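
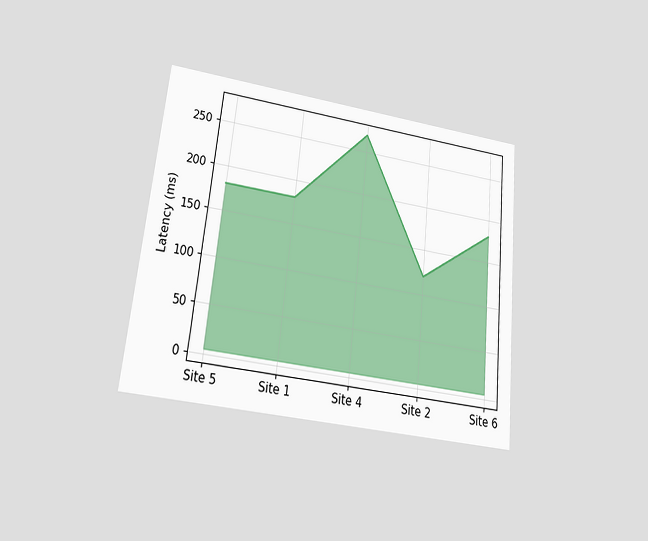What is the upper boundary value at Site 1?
The chart is tilted about 6° clockwise and viewed at a slight angle. At Site 1 the upper boundary is at 180ms.

180ms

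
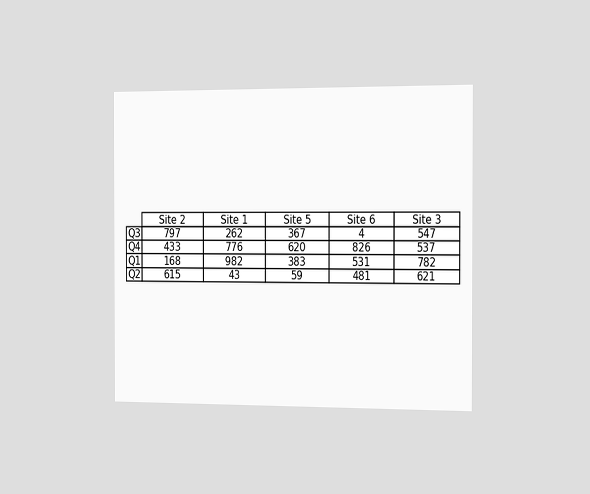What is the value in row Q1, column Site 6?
531

The chart is viewed slightly from the right. The (Q1, Site 6) cell reads 531.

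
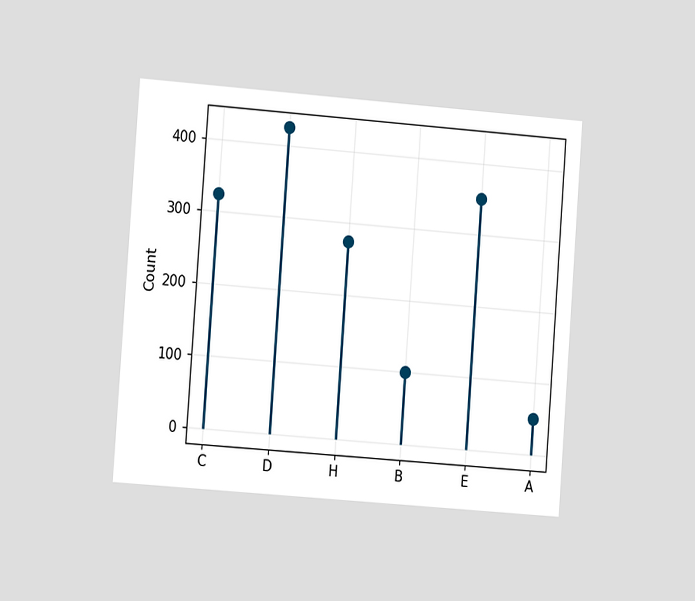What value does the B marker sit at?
100

The chart is tilted about 4° clockwise and viewed slightly from the left. The B marker sits at 100.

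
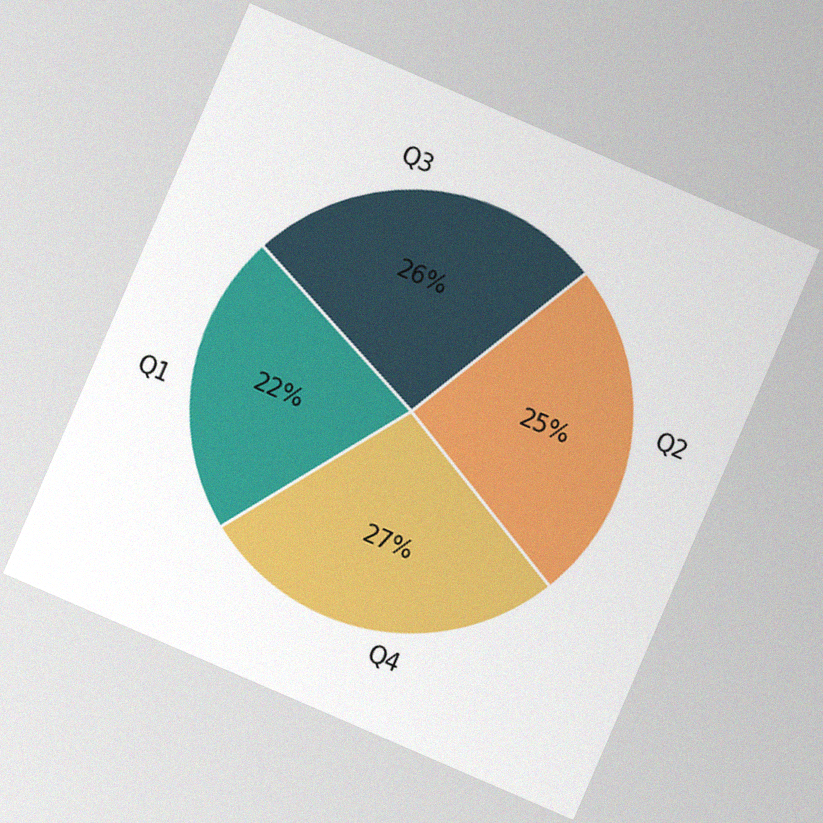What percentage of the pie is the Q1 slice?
The chart is tilted about 23° clockwise, with some photo noise. The Q1 slice takes up 22% of the pie.

22%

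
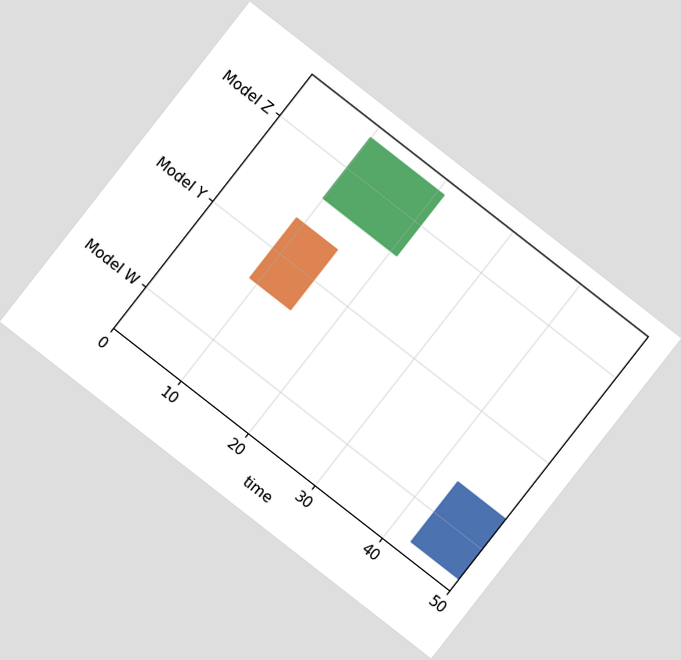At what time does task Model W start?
43

The chart is tilted about 38° clockwise. The Model W bar begins at t=43.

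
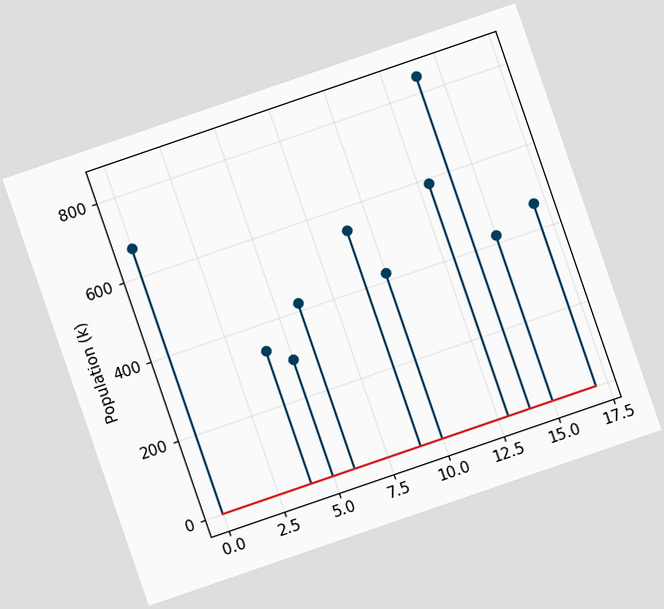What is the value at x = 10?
The chart is tilted about 19° counter-clockwise. The stem at x=10 reaches 420k.

420k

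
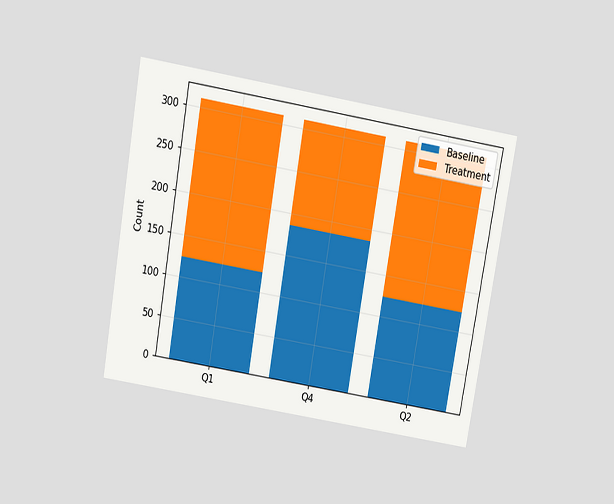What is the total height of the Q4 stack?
The chart is tilted about 10° clockwise and viewed slightly from above. The Q4 stack's top reaches 310 on the y-axis.

310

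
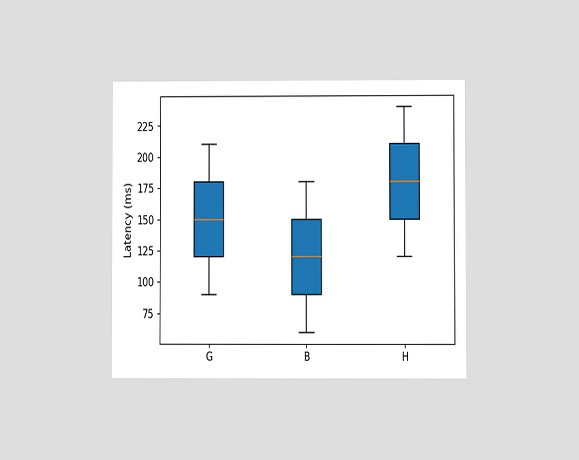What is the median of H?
The chart is viewed at a slight angle. The median line in the H box sits at 180ms.

180ms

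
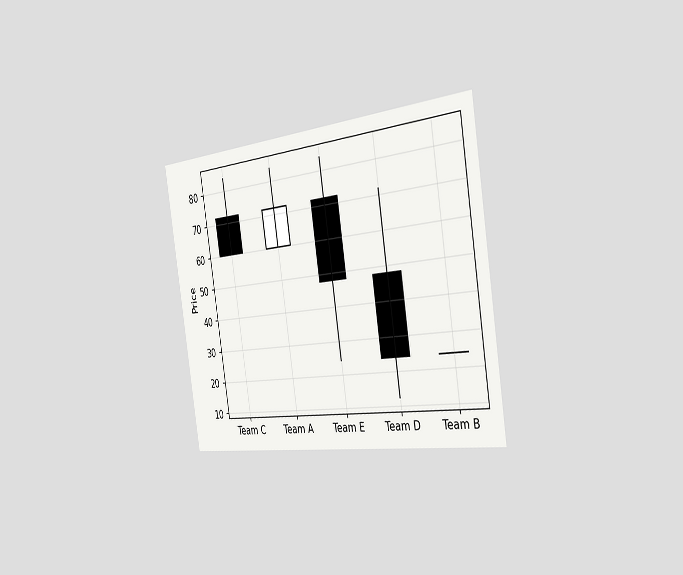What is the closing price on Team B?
The chart is tilted about 9° counter-clockwise and viewed slightly from the right. The Team B candle closes at 24.

24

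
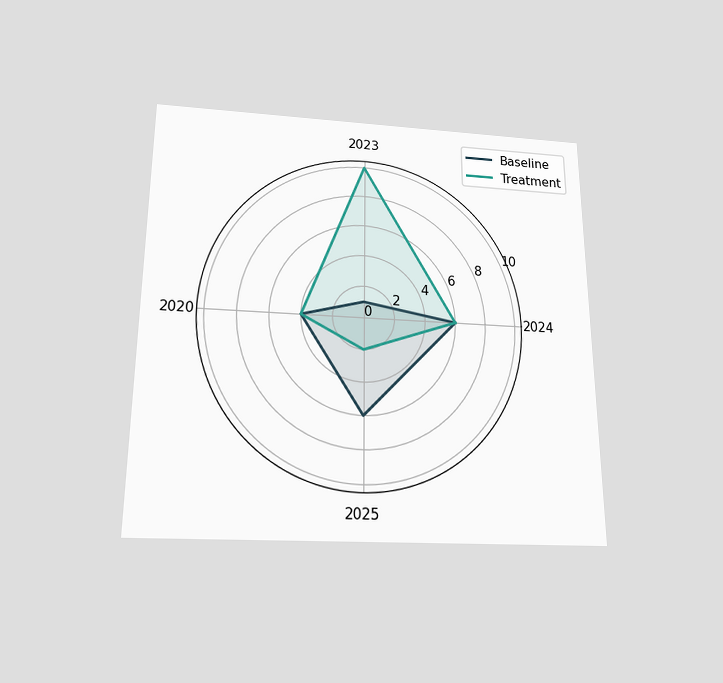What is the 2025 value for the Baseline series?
The chart is viewed slightly from below. On the 2025 axis, Baseline reaches 6.

6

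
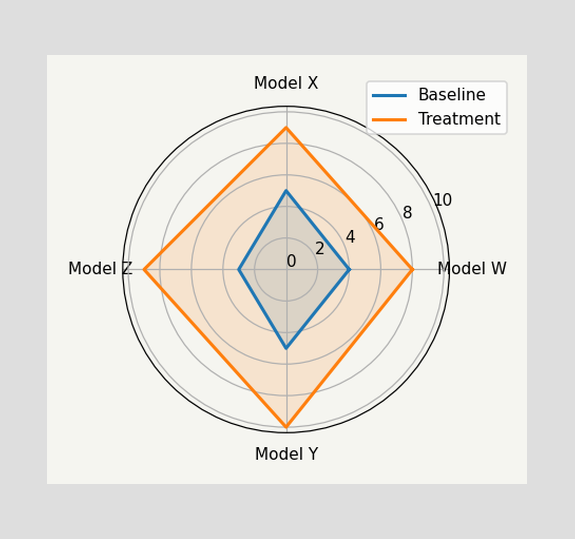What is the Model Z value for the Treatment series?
On the Model Z axis, Treatment reaches 9.

9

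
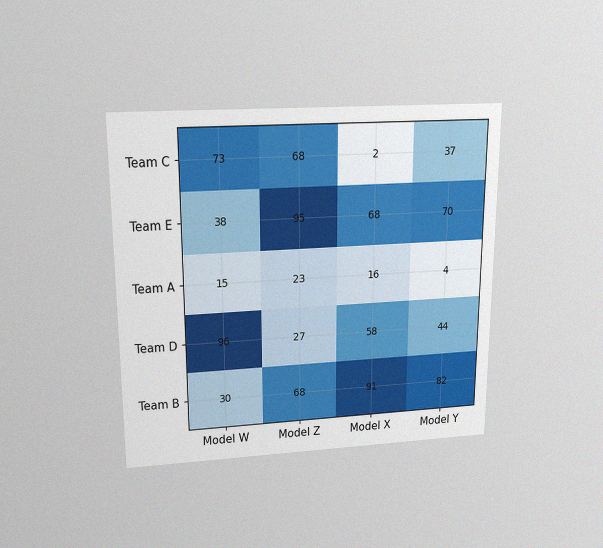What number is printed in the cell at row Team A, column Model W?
The chart is viewed slightly from above, with some photo noise. The (Team A, Model W) cell reads 15.

15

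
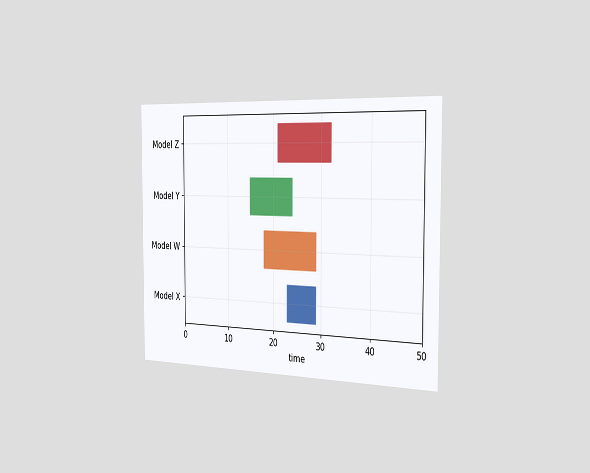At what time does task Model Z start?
21

The chart is viewed slightly from the right. The Model Z bar begins at t=21.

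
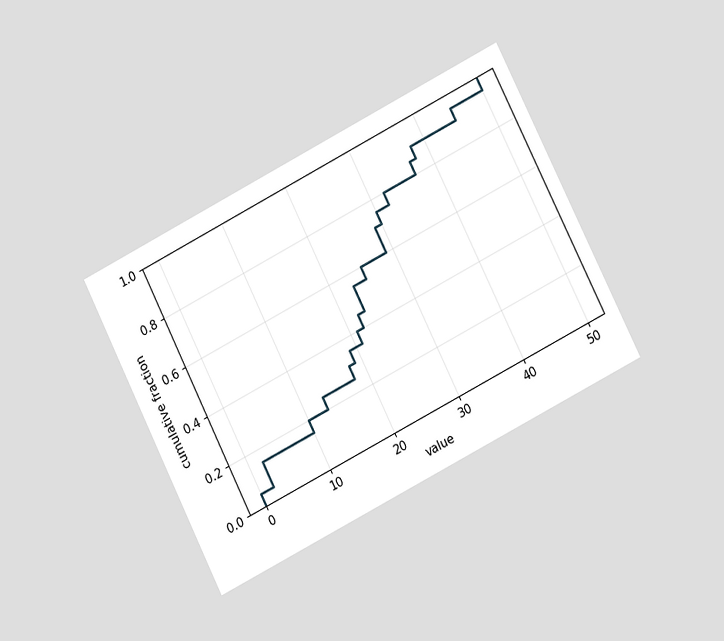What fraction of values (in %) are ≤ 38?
The chart is tilted about 27° counter-clockwise and viewed at a slight angle. At x=38 the ECDF step is at 90%.

90%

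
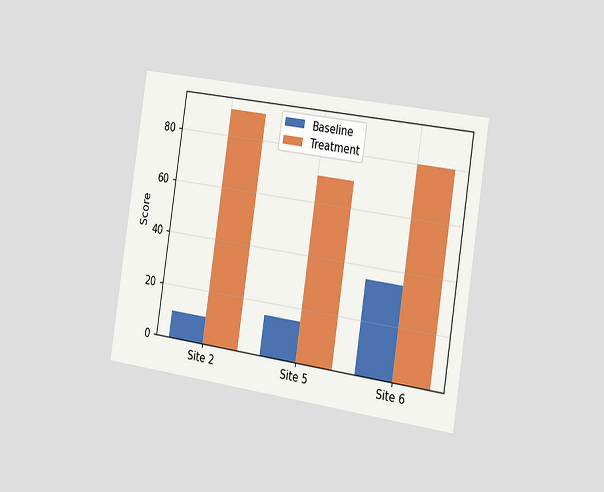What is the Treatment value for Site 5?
70

The chart is tilted about 9° clockwise and viewed slightly from the right. The Treatment bar at Site 5 reaches 70 on the y-axis.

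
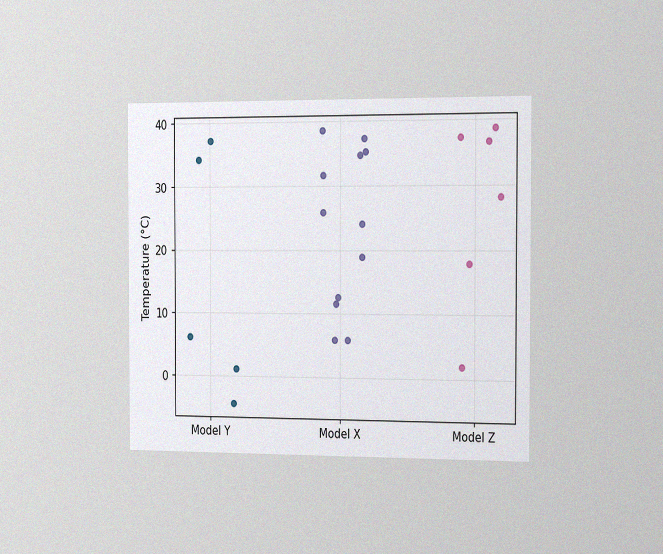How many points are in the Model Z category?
The chart is viewed slightly from the right, with some photo noise. Counting the markers in the Model Z column gives 6.

6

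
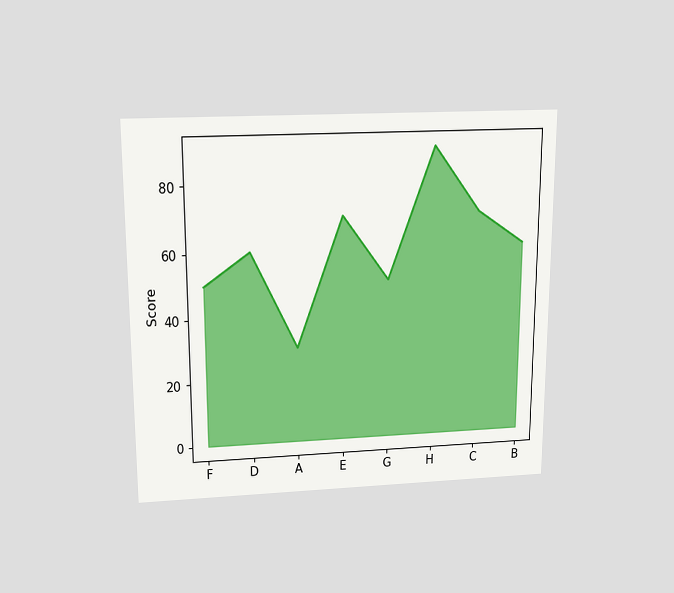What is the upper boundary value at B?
The chart is viewed slightly from above. At B the upper boundary is at 60.

60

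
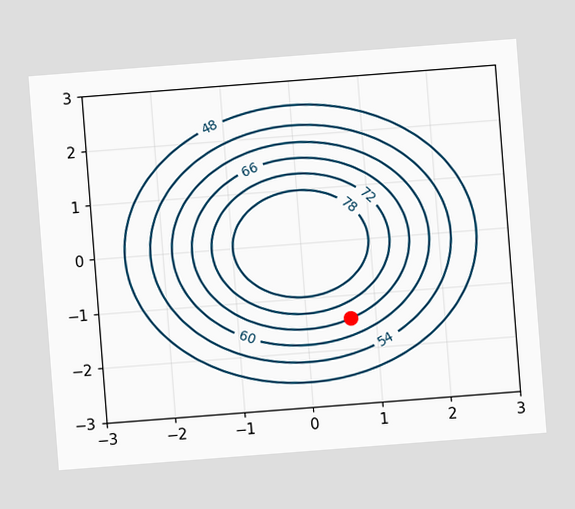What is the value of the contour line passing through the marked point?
The chart is tilted about 4° counter-clockwise. The marked point sits on the contour labelled 66.

66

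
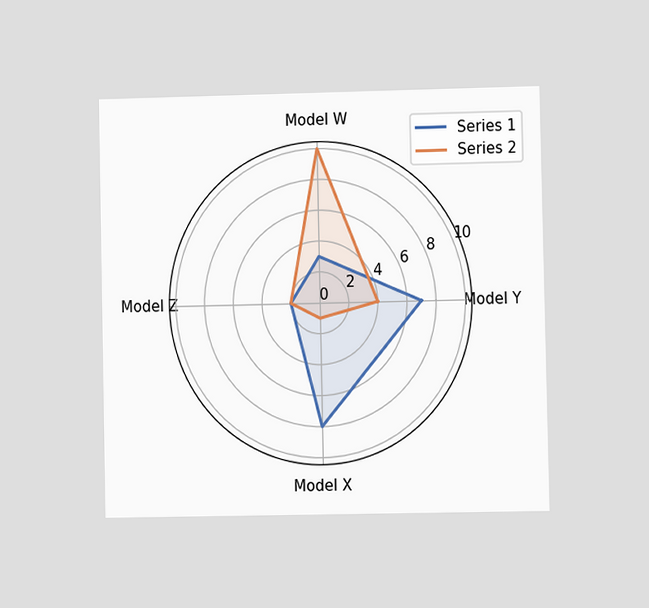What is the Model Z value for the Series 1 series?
2

The chart is viewed at a slight angle. On the Model Z axis, Series 1 reaches 2.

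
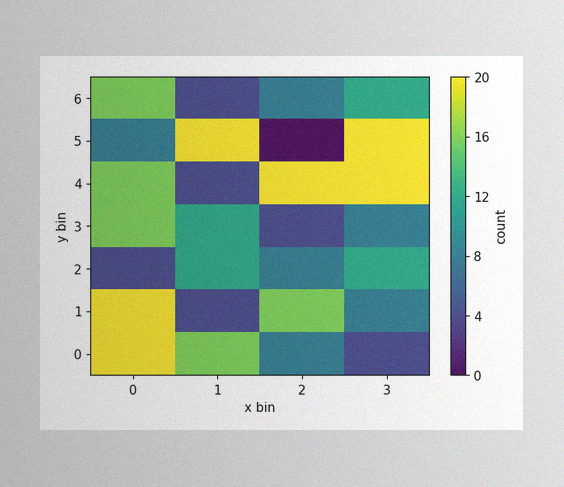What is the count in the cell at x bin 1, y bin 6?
The image has some photo noise and uneven lighting. Matching the cell (1, 6) against the colorbar gives 4.

4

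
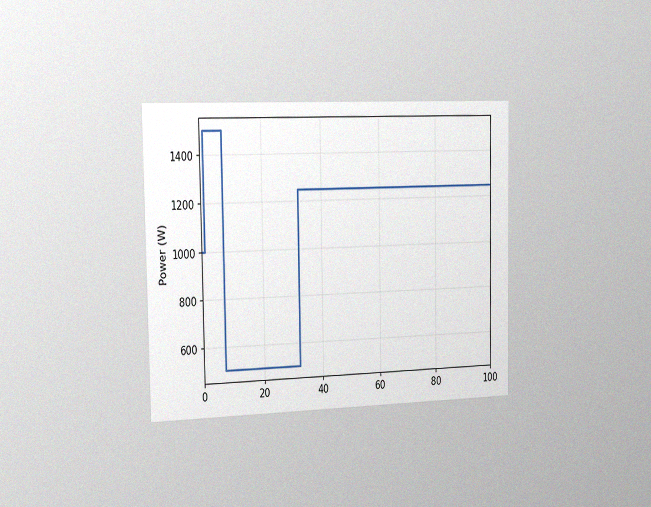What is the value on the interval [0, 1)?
The chart is viewed slightly from the left, with some photo noise. On [0, 1) the step sits at 1000W.

1000W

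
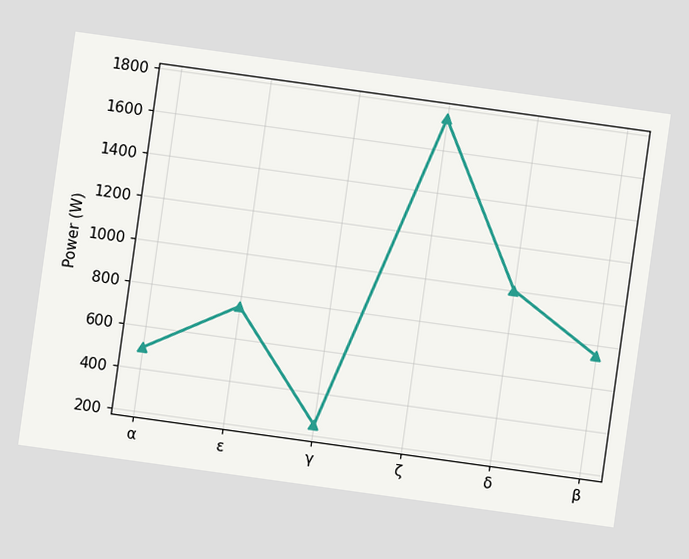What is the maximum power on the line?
1750W

The chart is tilted about 8° clockwise. The highest point is at ζ, and reading across to the y-axis gives 1750W.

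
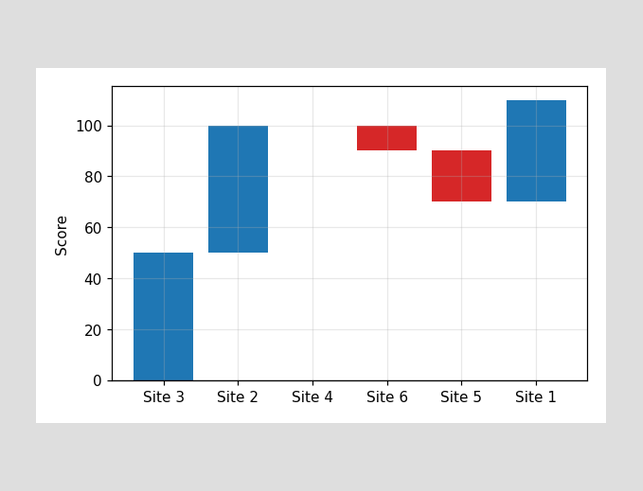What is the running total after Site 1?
110

After Site 1 the running total reaches 110.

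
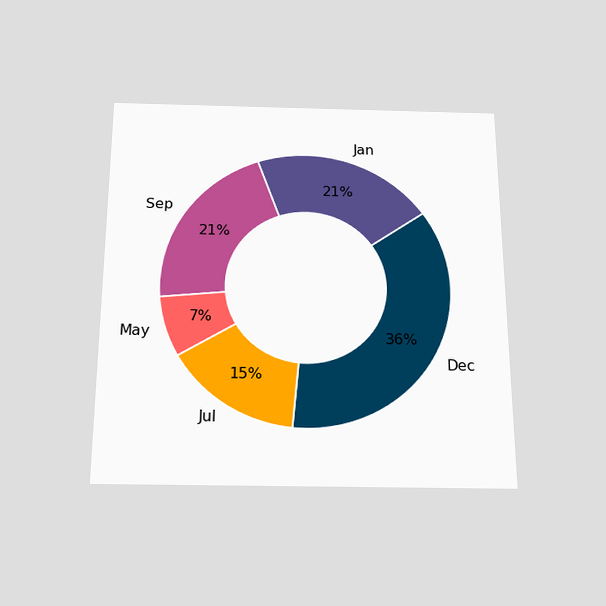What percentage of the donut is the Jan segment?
The chart is viewed slightly from below. The Jan segment takes up 21% of the ring.

21%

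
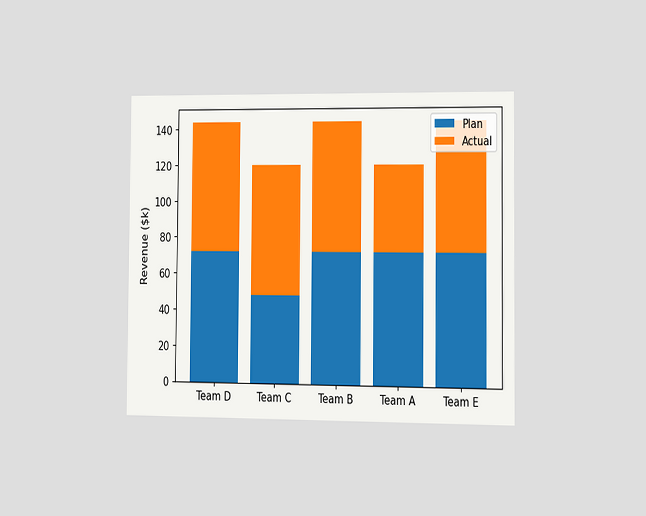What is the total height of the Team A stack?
$120k

The chart is viewed at a slight angle. The Team A stack's top reaches $120k on the y-axis.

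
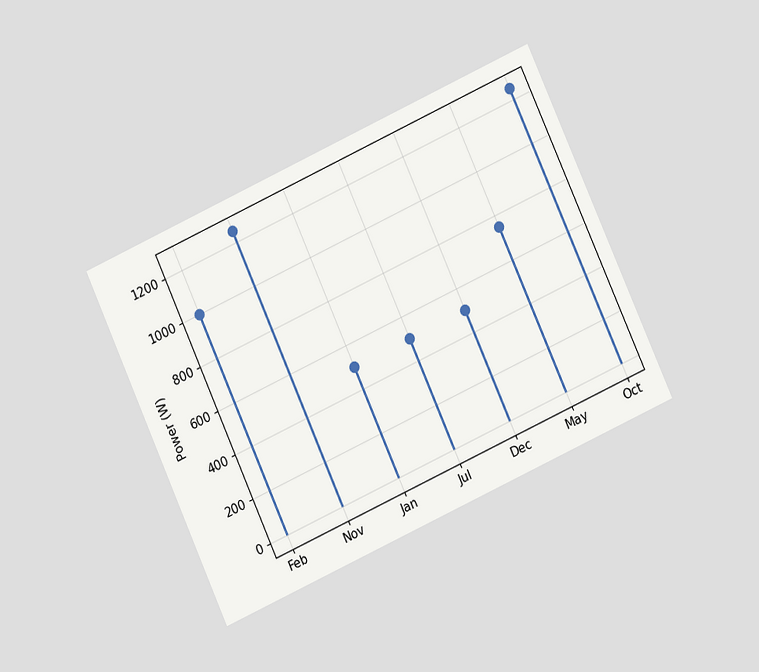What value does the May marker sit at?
The chart is tilted about 24° counter-clockwise and viewed at a slight angle. The May marker sits at 750W.

750W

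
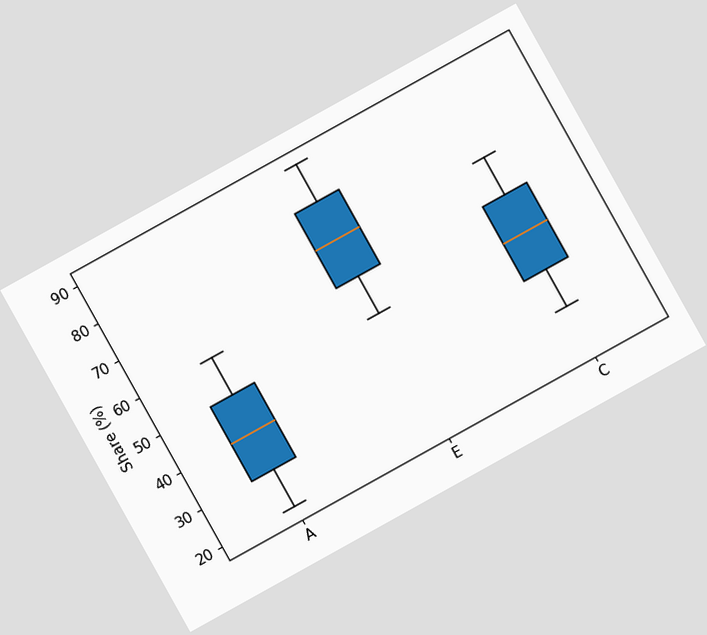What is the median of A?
The chart is tilted about 29° counter-clockwise. The median line in the A box sits at 40%.

40%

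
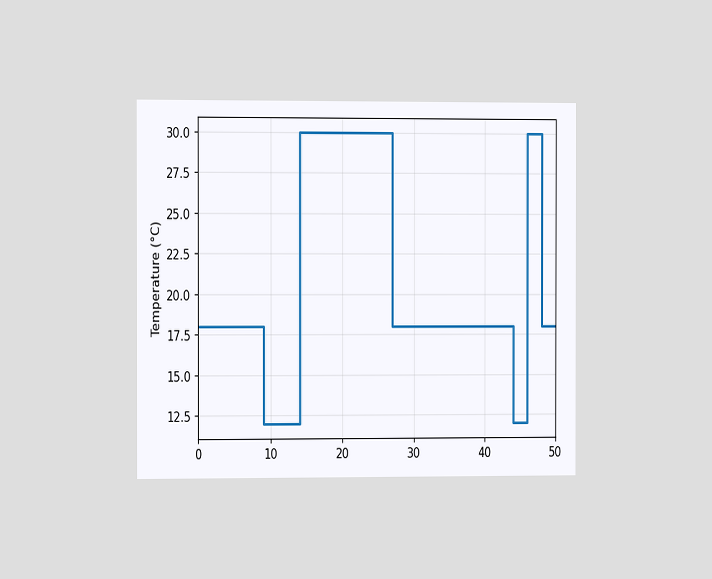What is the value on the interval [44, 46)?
12°C

The chart is viewed at a slight angle. On [44, 46) the step sits at 12°C.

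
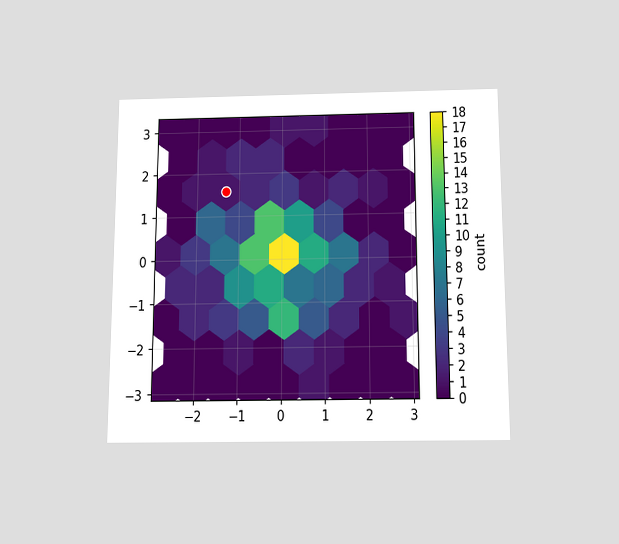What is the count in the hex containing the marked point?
The chart is viewed slightly from below. The marked hex reads 1 on the colorbar.

1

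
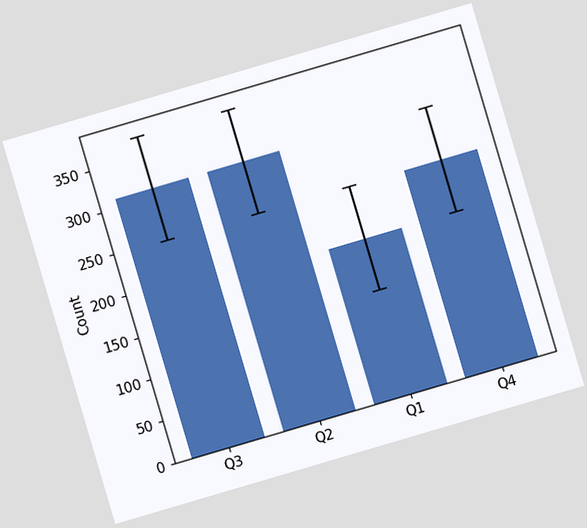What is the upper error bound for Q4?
The chart is tilted about 16° counter-clockwise. The Q4 bar's upper whisker reaches 310.

310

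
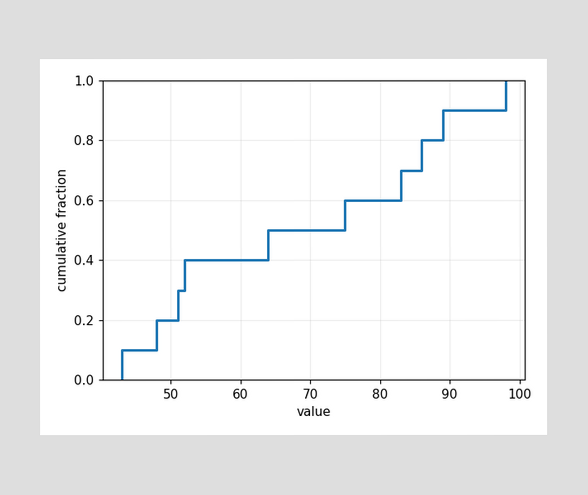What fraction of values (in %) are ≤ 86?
At x=86 the ECDF step is at 80%.

80%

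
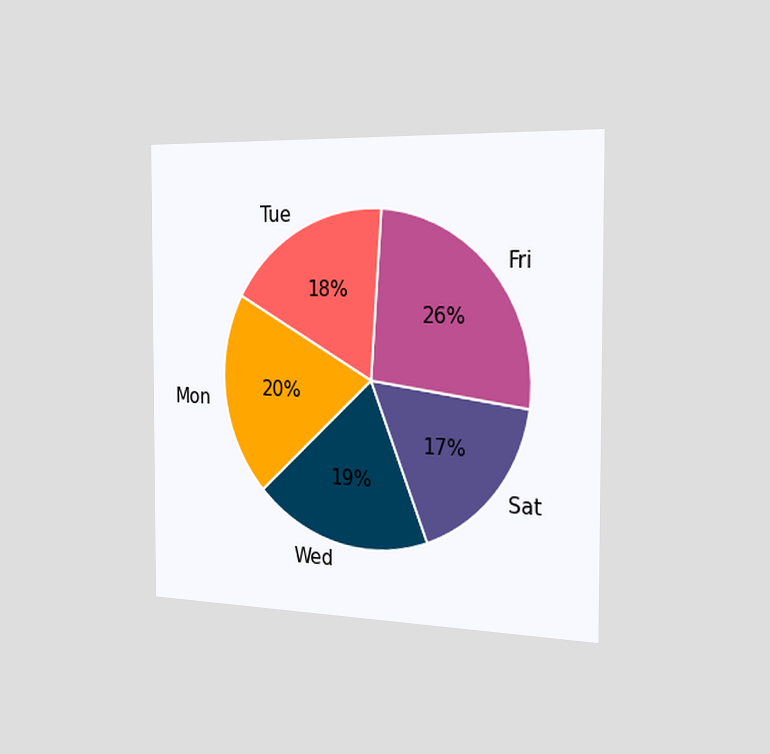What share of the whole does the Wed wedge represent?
19%

The chart is viewed slightly from the right. The Wed slice takes up 19% of the pie.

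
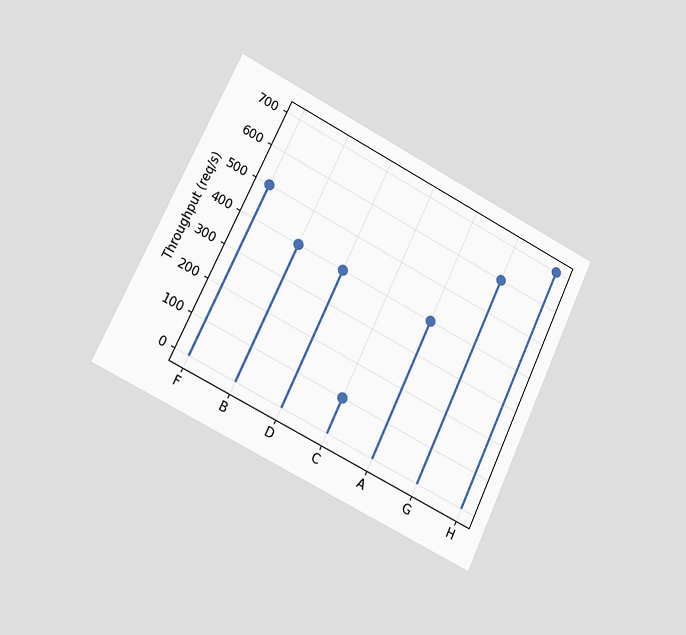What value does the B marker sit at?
400req/s

The chart is tilted about 25° clockwise and viewed slightly from the left. The B marker sits at 400req/s.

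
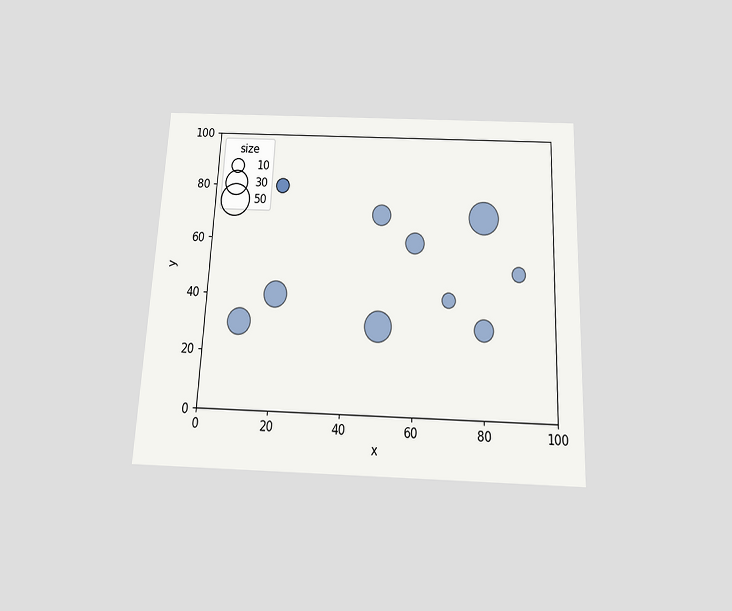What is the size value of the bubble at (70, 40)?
The chart is tilted about 3° clockwise and viewed slightly from below. Matching the bubble at (70, 40) against the size legend gives 10.

10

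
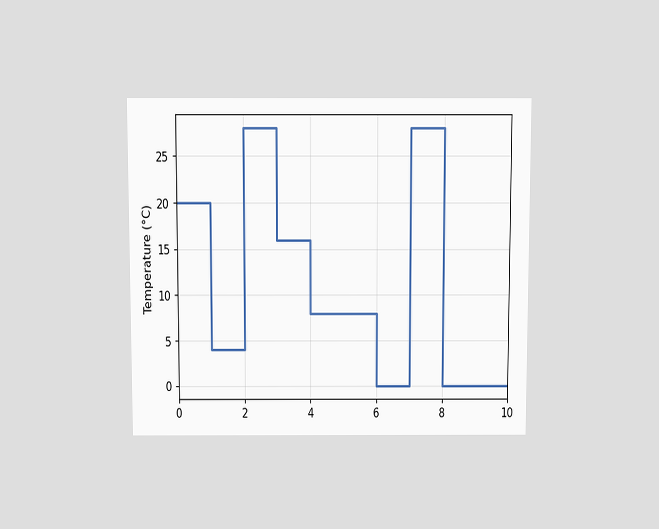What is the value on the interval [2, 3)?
28°C

The chart is viewed slightly from above. On [2, 3) the step sits at 28°C.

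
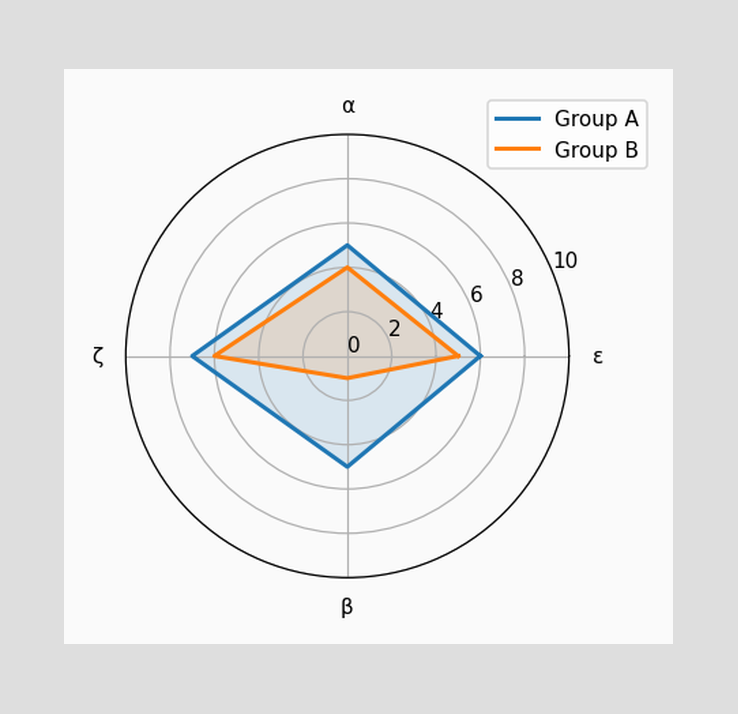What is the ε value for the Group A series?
6

On the ε axis, Group A reaches 6.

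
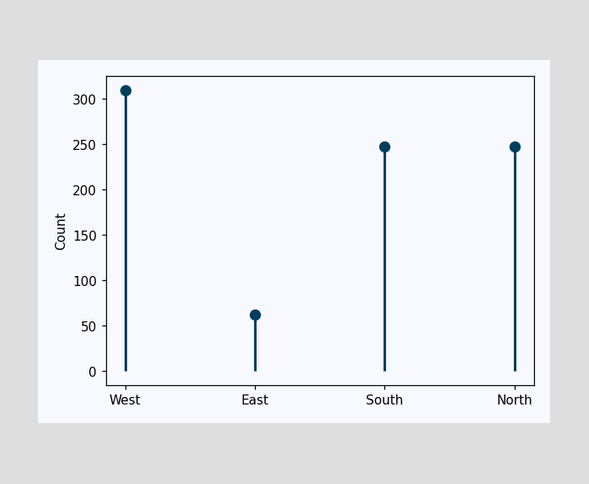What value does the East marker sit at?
62

The East marker sits at 62.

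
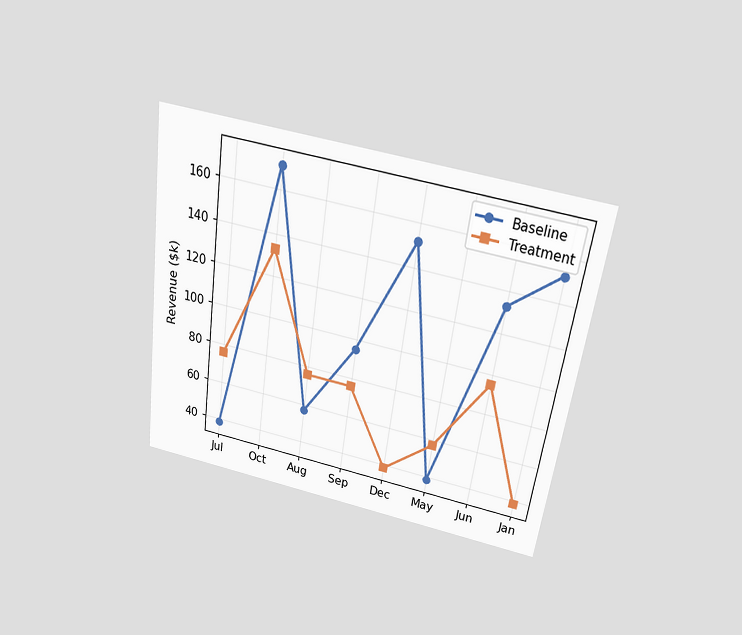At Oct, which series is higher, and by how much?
The chart is tilted about 8° clockwise and viewed slightly from above. At Oct, Baseline sits above the other line by $38k.

Baseline, by $38k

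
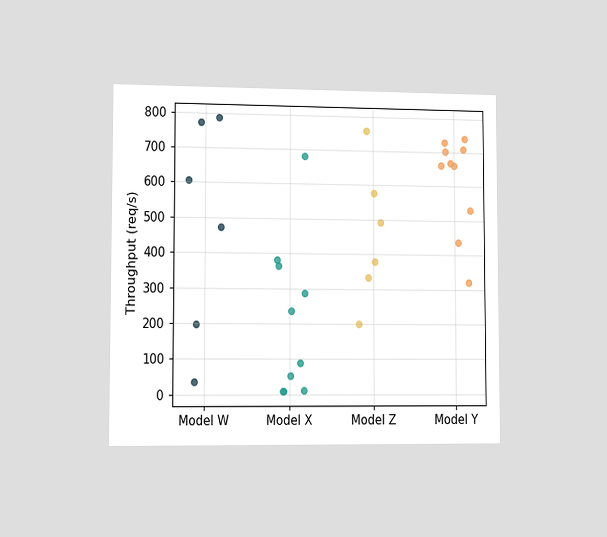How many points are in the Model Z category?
The chart is viewed slightly from the left. Counting the markers in the Model Z column gives 6.

6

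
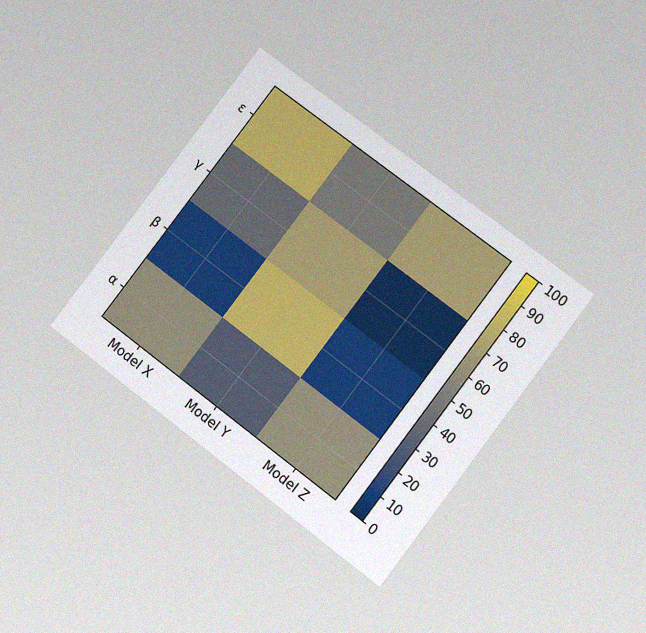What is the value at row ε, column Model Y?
The chart is tilted about 37° clockwise and viewed at a slight angle, with some photo noise. Matching cell (ε, Model Y) against the colorbar gives 50.

50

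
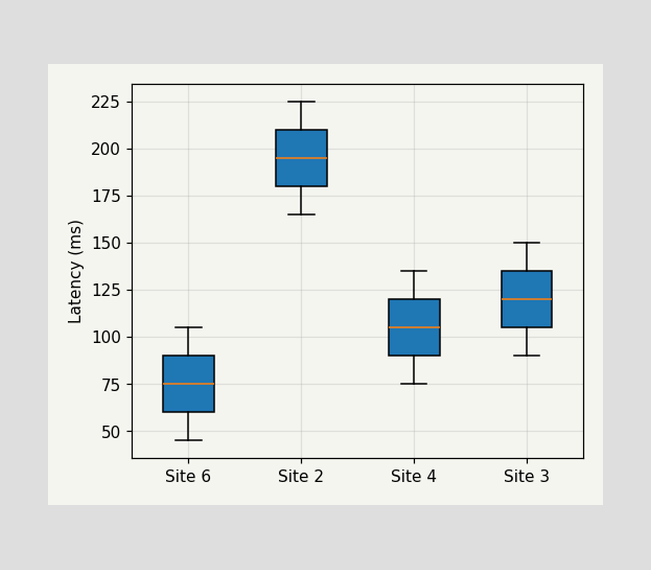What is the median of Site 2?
The median line in the Site 2 box sits at 195ms.

195ms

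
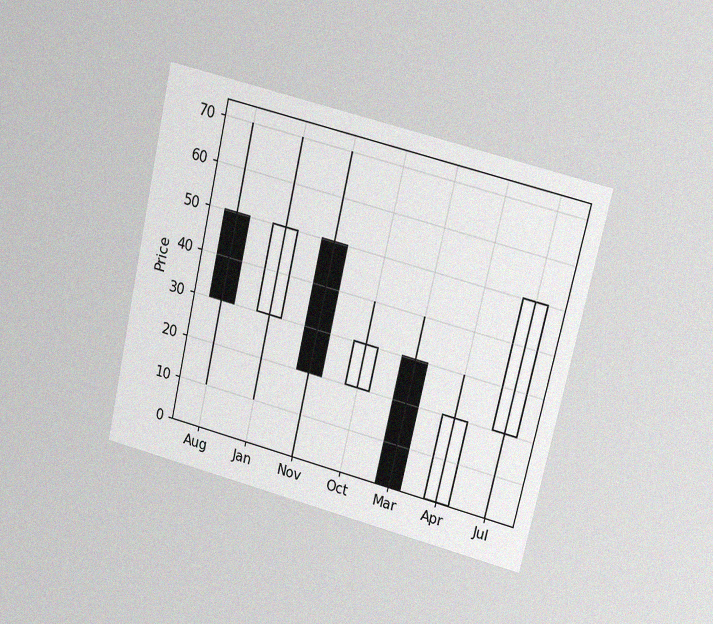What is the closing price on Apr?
The chart is tilted about 13° clockwise and viewed at a slight angle, with some photo noise. The Apr candle closes at 20.

20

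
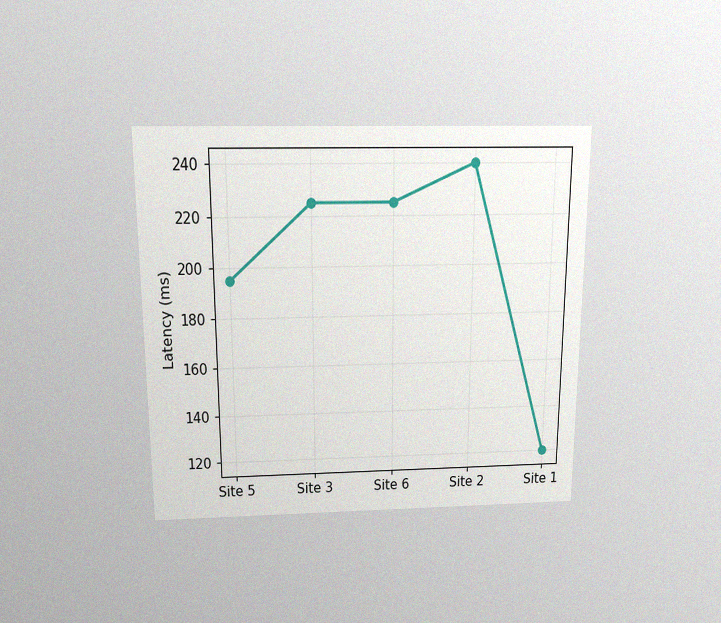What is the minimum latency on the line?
The chart is viewed slightly from above, with some photo noise. The lowest point is at Site 1, and reading across to the y-axis gives 120ms.

120ms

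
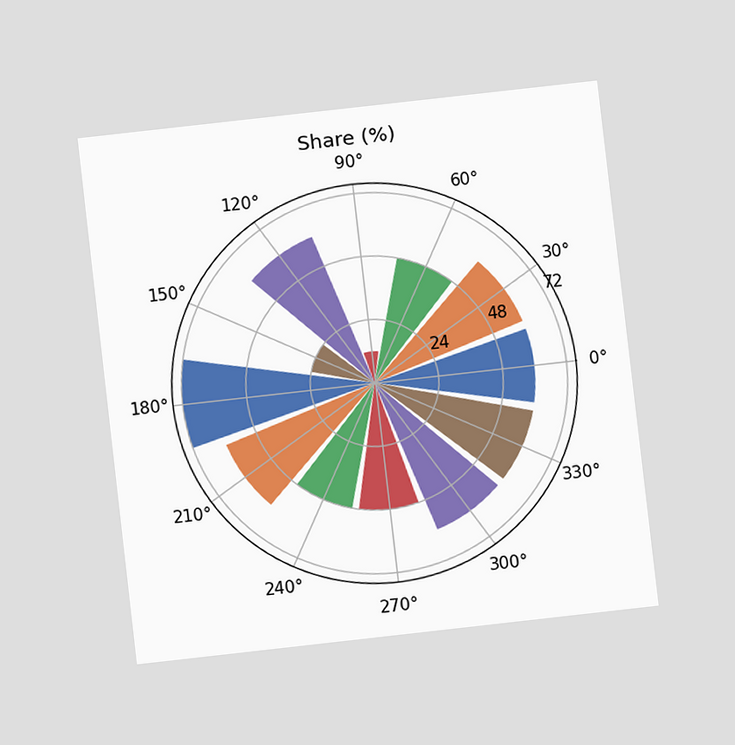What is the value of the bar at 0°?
60%

The chart is tilted about 6° counter-clockwise and viewed at a slight angle. The bar at 0° reaches 60% on the radial axis.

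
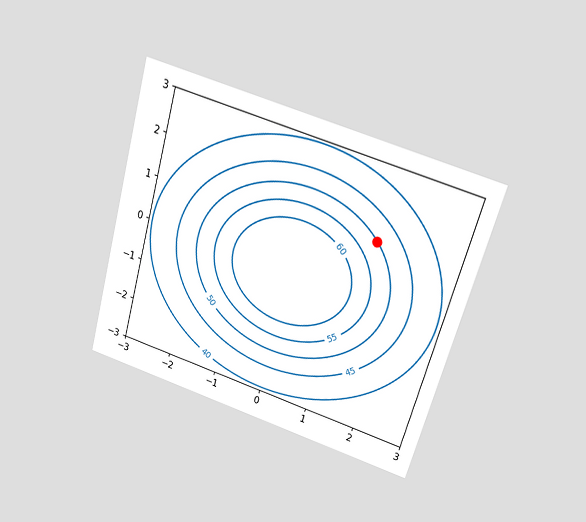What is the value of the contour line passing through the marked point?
50

The chart is tilted about 16° clockwise and viewed slightly from above. The marked point sits on the contour labelled 50.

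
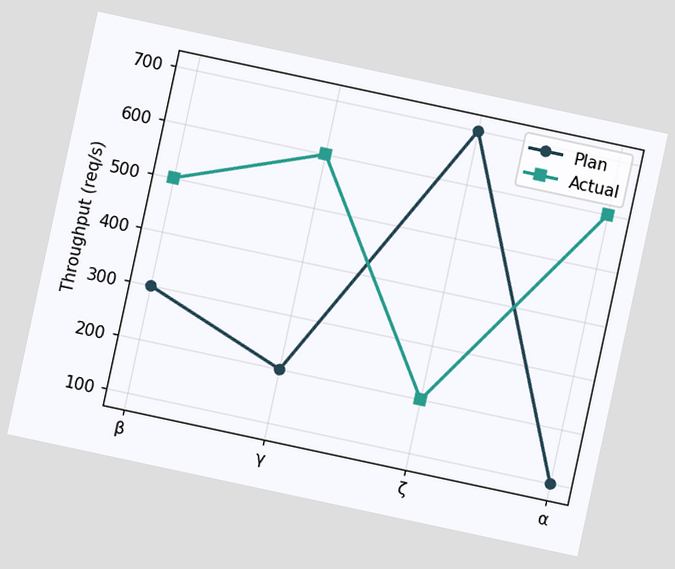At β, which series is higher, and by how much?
The chart is tilted about 12° clockwise. At β, Actual sits above the other line by 200req/s.

Actual, by 200req/s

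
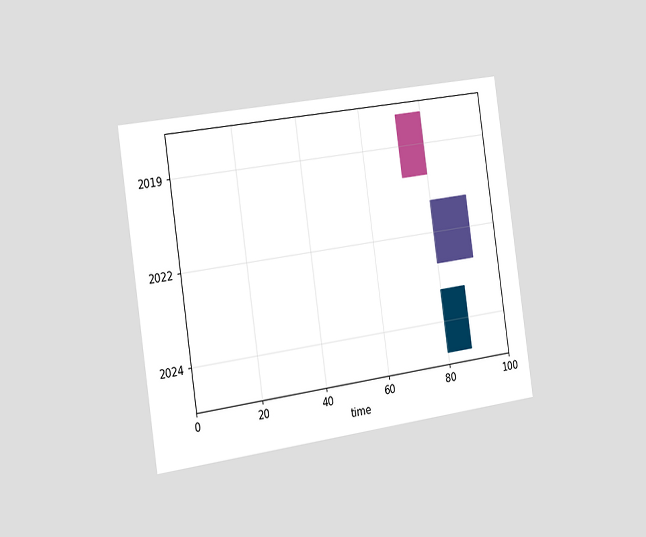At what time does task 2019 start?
The chart is tilted about 8° counter-clockwise and viewed slightly from the left. The 2019 bar begins at t=72.

72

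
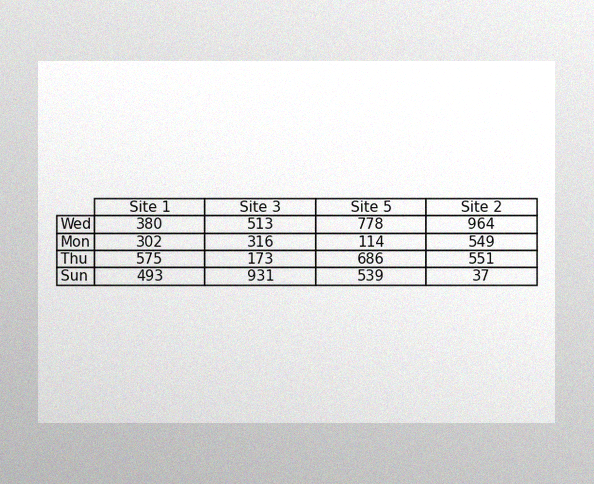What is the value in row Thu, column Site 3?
The image has some photo noise and uneven lighting. The (Thu, Site 3) cell reads 173.

173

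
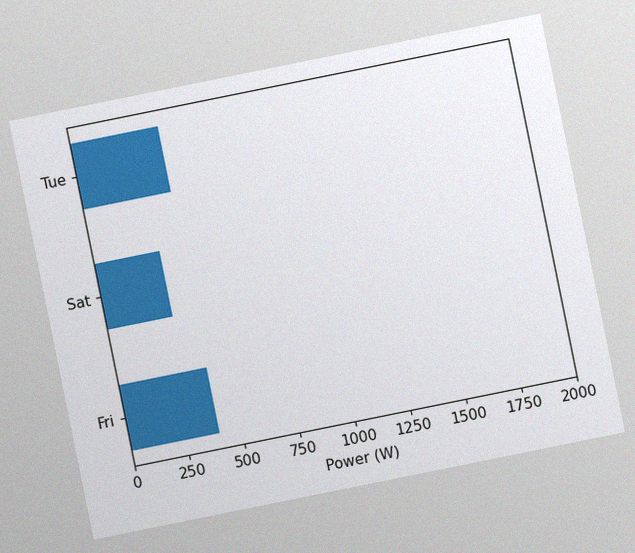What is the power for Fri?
The chart is tilted about 11° counter-clockwise, with some photo noise. Reading along the chart's x-axis, the Fri bar reaches 400W.

400W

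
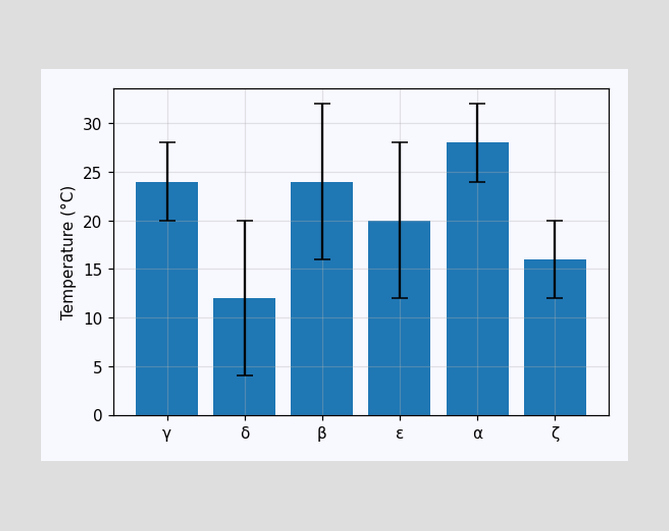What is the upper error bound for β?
32°C

The β bar's upper whisker reaches 32°C.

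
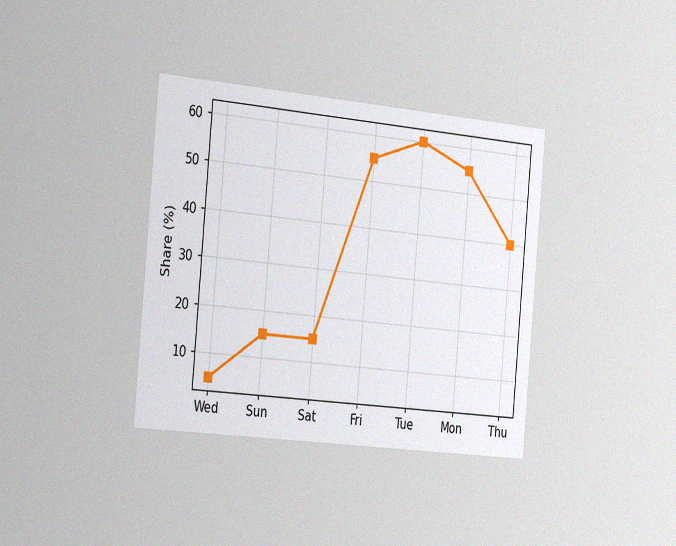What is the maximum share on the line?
The chart is tilted about 5° clockwise and viewed slightly from the left, with some photo noise. The highest point is at Tue, and reading across to the y-axis gives 60%.

60%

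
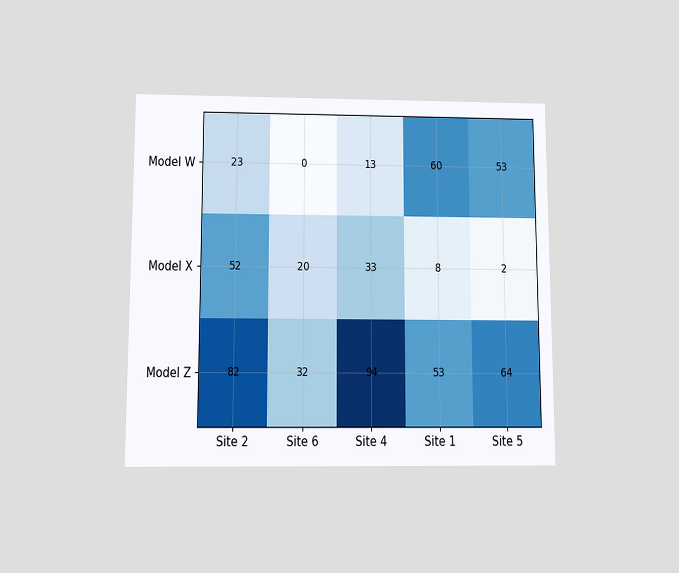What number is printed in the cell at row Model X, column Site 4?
33

The chart is viewed slightly from below. The (Model X, Site 4) cell reads 33.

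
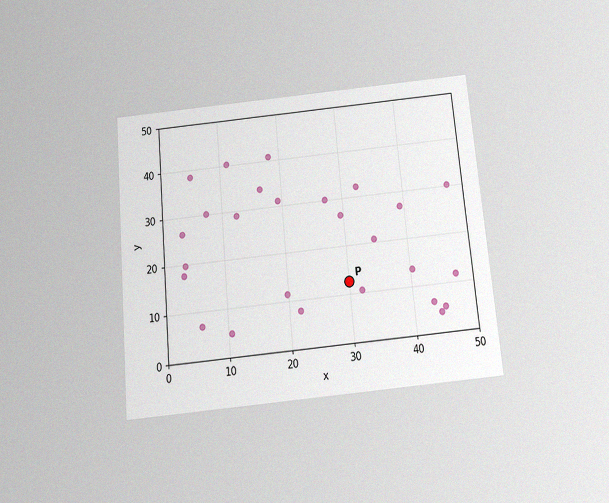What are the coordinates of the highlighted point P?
(30, 12.5)

The chart is tilted about 5° counter-clockwise and viewed slightly from below, with some photo noise. Following the gridlines from P to each axis, P sits at (30, 12.5).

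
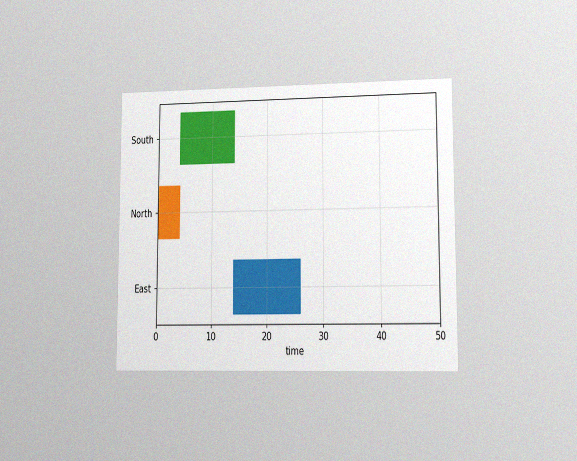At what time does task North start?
0

The chart is viewed at a slight angle, with some photo noise. The North bar begins at t=0.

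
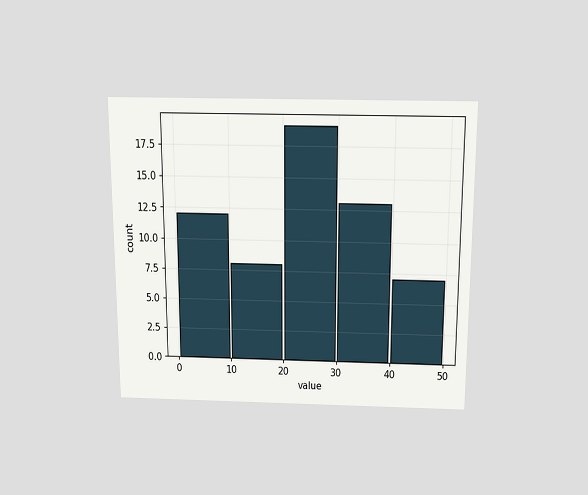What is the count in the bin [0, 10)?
The chart is viewed slightly from above. The [0, 10) bin has height 12.

12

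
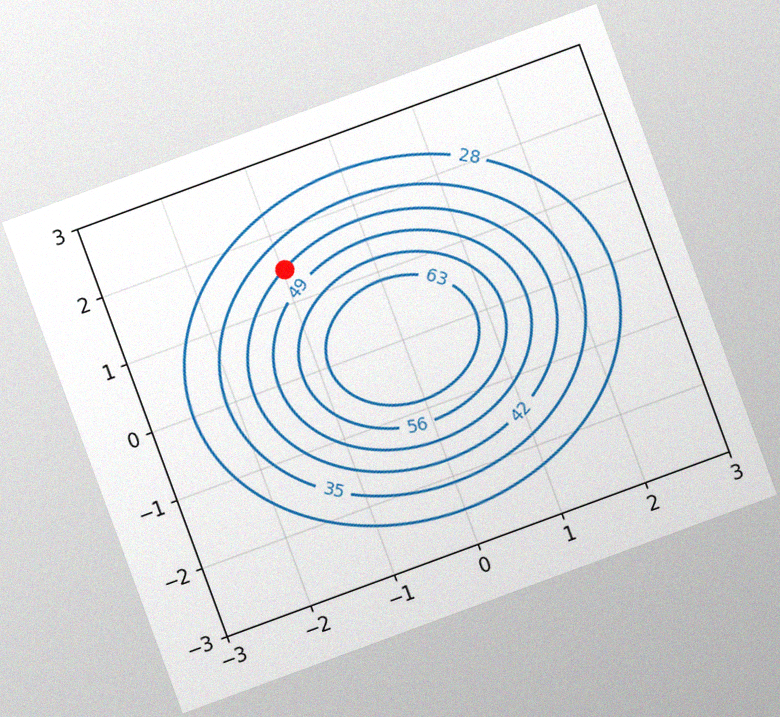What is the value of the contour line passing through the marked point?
The chart is tilted about 20° counter-clockwise, with some photo noise. The marked point sits on the contour labelled 42.

42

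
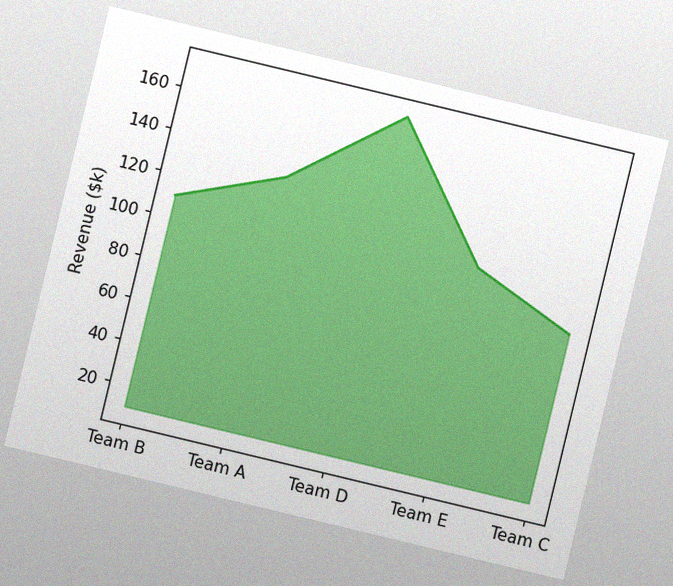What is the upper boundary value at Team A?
The chart is tilted about 14° clockwise, with some photo noise. At Team A the upper boundary is at $130k.

$130k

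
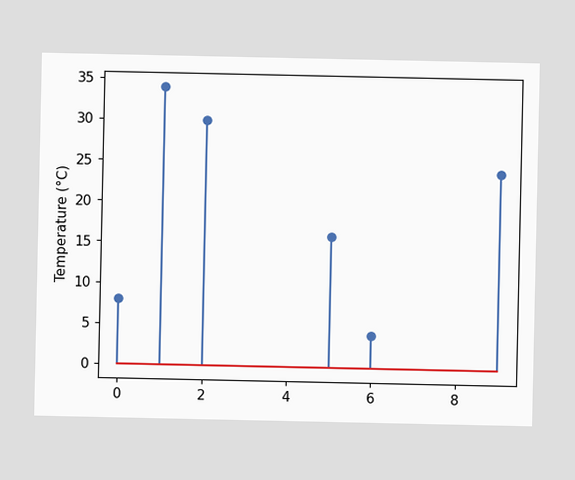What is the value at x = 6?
The stem at x=6 reaches 4°C.

4°C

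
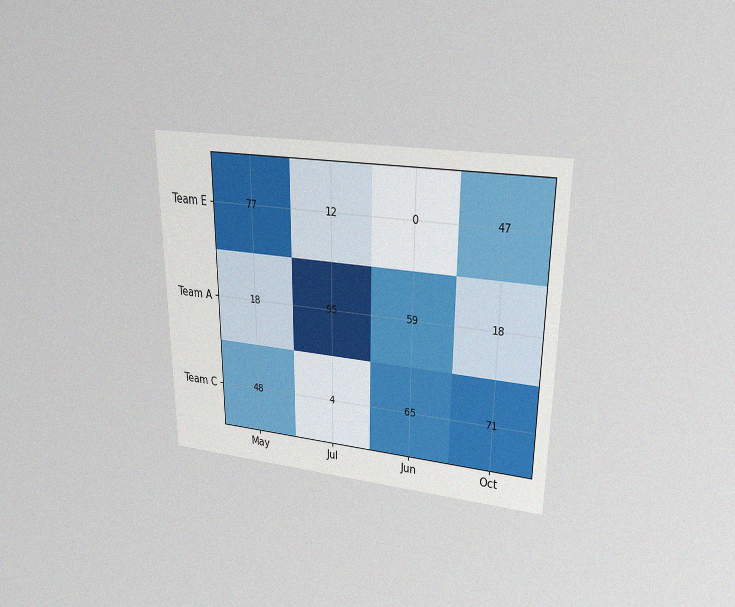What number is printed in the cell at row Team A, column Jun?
The chart is viewed at a slight angle, with some photo noise. The (Team A, Jun) cell reads 59.

59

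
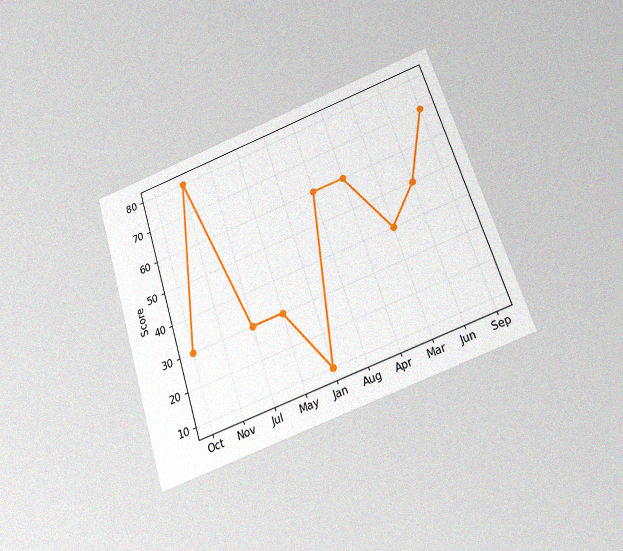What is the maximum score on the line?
The chart is tilted about 18° counter-clockwise and viewed slightly from below, with some photo noise. The highest point is at Nov, and reading across to the y-axis gives 80.

80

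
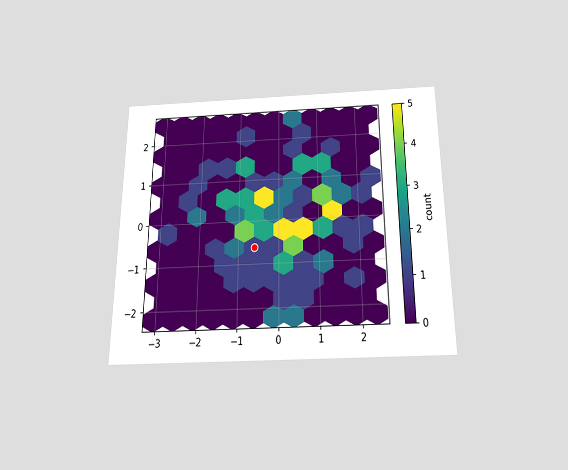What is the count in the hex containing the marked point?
The chart is viewed slightly from below. The marked hex reads 1 on the colorbar.

1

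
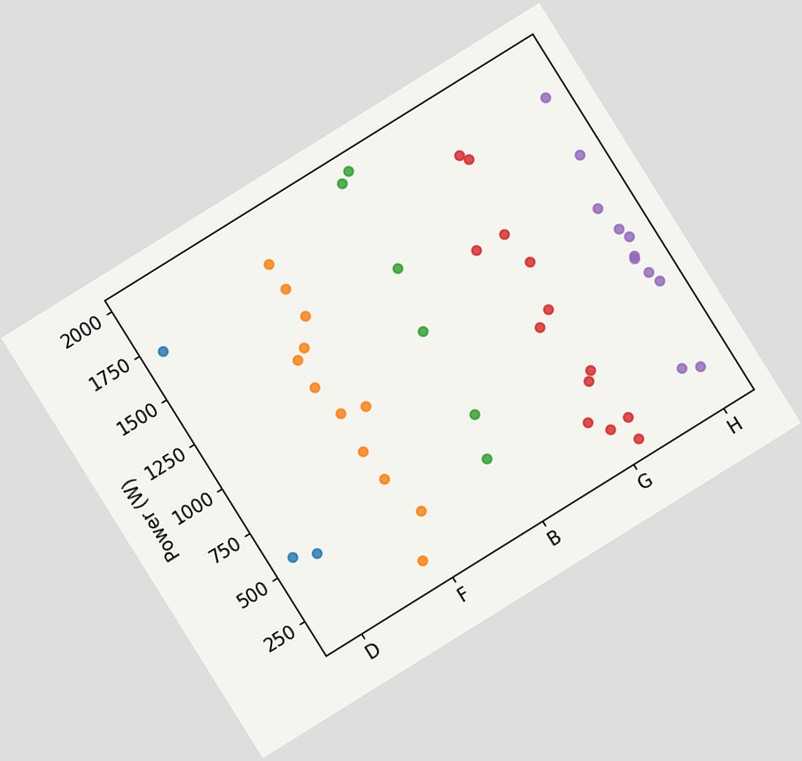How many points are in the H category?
The chart is tilted about 32° counter-clockwise. Counting the markers in the H column gives 11.

11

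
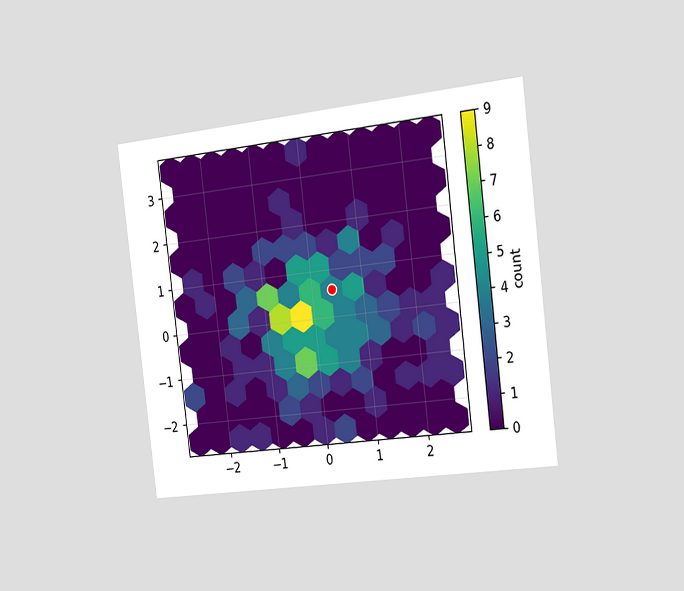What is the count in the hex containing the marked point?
4

The chart is tilted about 7° counter-clockwise and viewed slightly from the right. The marked hex reads 4 on the colorbar.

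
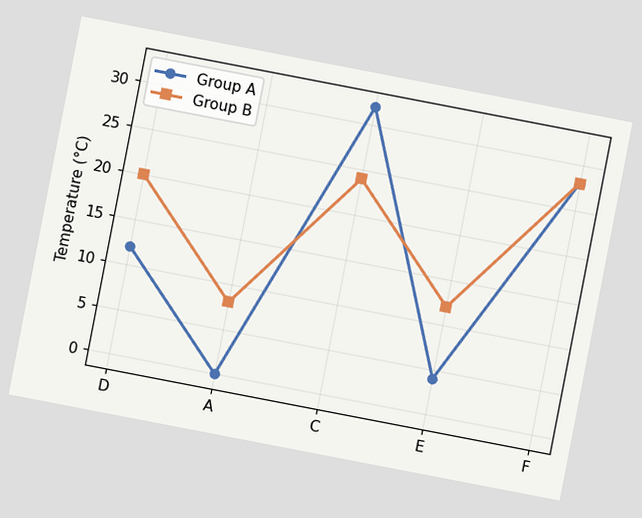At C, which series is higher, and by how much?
The chart is tilted about 11° clockwise. At C, Group A sits above the other line by 8°C.

Group A, by 8°C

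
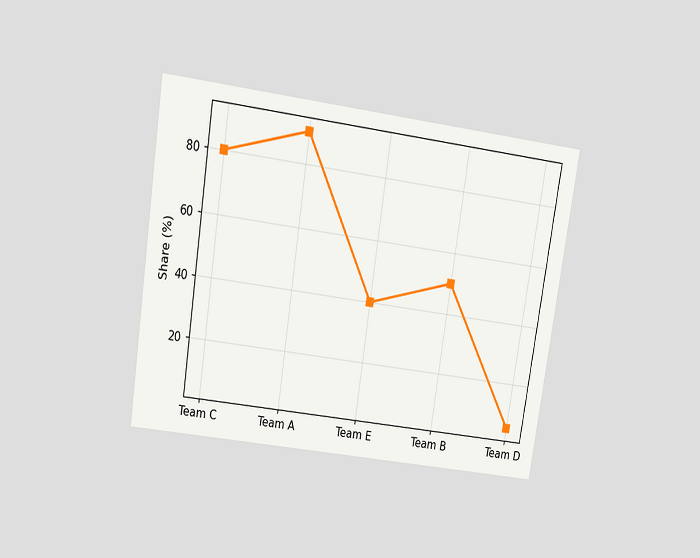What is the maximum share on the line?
90%

The chart is tilted about 9° clockwise and viewed slightly from above. The highest point is at Team A, and reading across to the y-axis gives 90%.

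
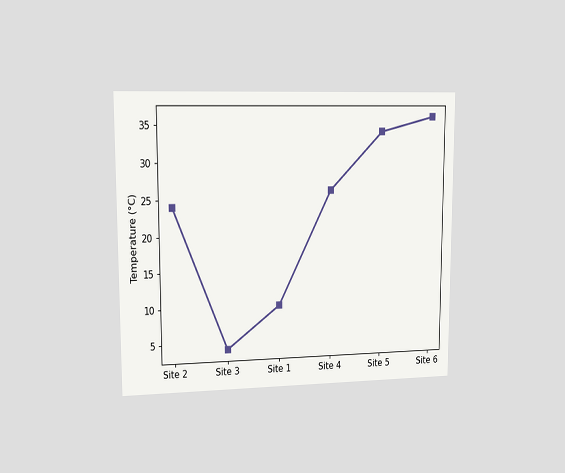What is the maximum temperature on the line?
The chart is viewed slightly from the left. The highest point is at Site 6, and reading across to the y-axis gives 36°C.

36°C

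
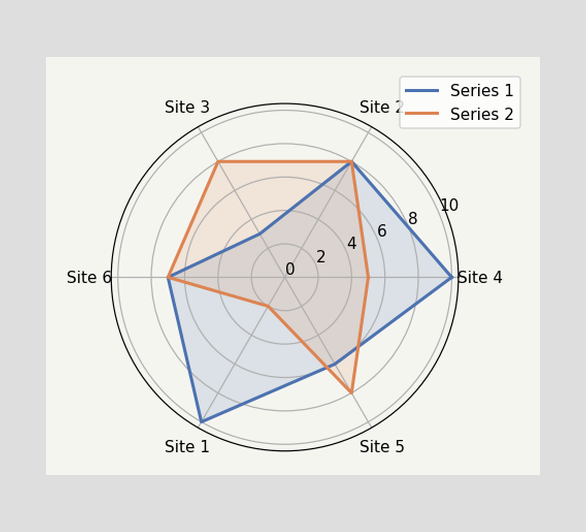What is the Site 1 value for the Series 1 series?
On the Site 1 axis, Series 1 reaches 10.

10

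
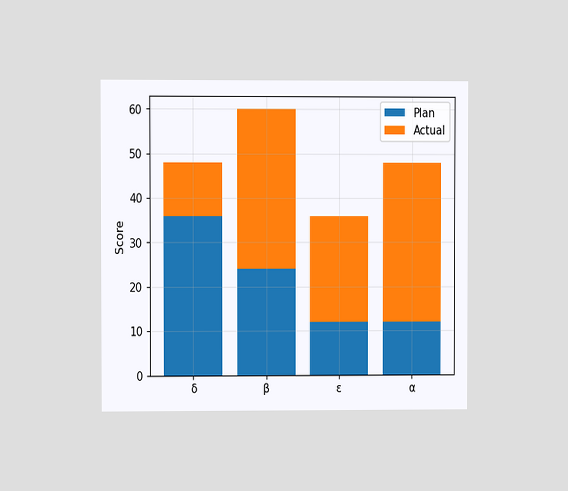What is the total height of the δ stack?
The chart is viewed at a slight angle. The δ stack's top reaches 48 on the y-axis.

48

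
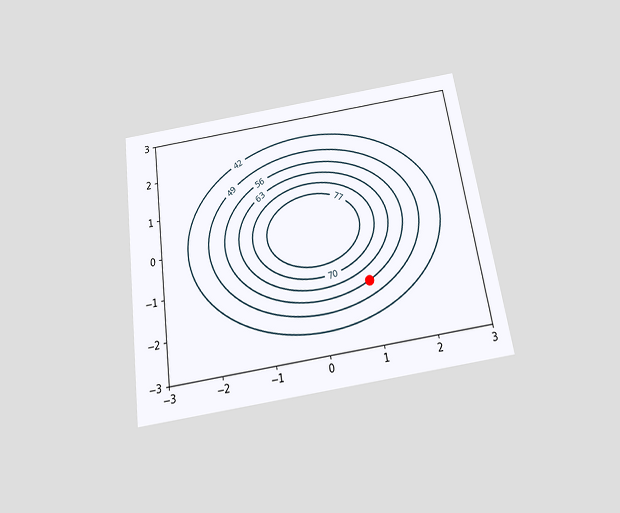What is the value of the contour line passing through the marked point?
56

The chart is tilted about 8° counter-clockwise and viewed slightly from below. The marked point sits on the contour labelled 56.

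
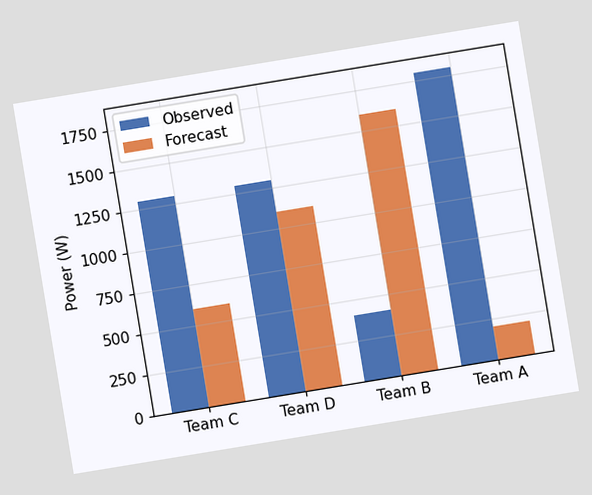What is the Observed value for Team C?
The chart is tilted about 9° counter-clockwise. The Observed bar at Team C reaches 1300W on the y-axis.

1300W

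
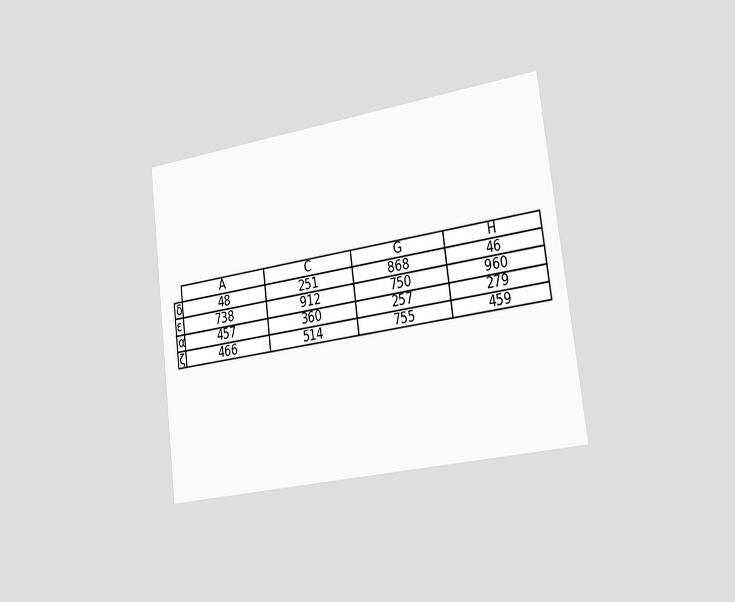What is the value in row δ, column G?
868

The chart is tilted about 7° counter-clockwise and viewed slightly from the right. The (δ, G) cell reads 868.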